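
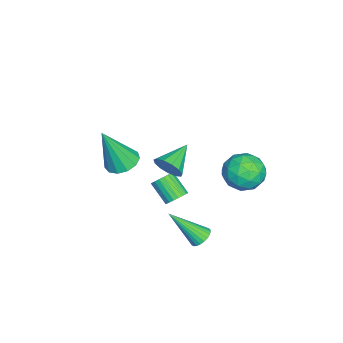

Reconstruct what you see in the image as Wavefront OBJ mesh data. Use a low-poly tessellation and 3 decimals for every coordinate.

v 0.213 1.543 -0.023
v 0.557 1.667 0.333
v 0.051 0.98 1.059
v -0.293 0.857 0.703
v 0.406 1.812 0.366
v -0.1 1.125 1.091
v 0.221 1.911 0.331
v -0.285 1.224 1.056
v 0.036 1.946 0.235
v -0.47 1.259 0.96
v -0.12 1.912 0.094
v -0.625 1.225 0.82
v -0.217 1.814 -0.067
v -0.723 1.127 0.659
v -0.24 1.669 -0.22
v -0.746 0.982 0.506
v -0.185 1.503 -0.339
v -0.691 0.816 0.387
v -0.061 1.343 -0.403
v -0.567 0.656 0.322
v 0.11 1.218 -0.402
v -0.396 0.532 0.324
v 0.299 1.15 -0.335
v -0.207 0.463 0.39
v 0.474 1.149 -0.214
v -0.032 0.462 0.511
v 0.603 1.217 -0.06
v 0.097 0.53 0.665
v 0.665 1.341 0.1
v 0.159 0.654 0.826
v 0.648 1.5 0.239
v 0.142 0.813 0.965
v 2.339 1.611 3.691
v 2.676 1.824 4.192
v 1.241 2.129 4.209
v 2.683 2.087 3.946
v 2.582 2.199 3.618
v 2.403 2.124 3.314
v 2.204 1.886 3.129
v 2.048 1.561 3.124
v 1.985 1.252 3.298
v 2.033 1.057 3.597
v 2.179 1.038 3.927
v 2.376 1.2 4.181
v 2.561 1.494 4.28
v 1.373 2.704 -1.19
v 1.67 3.016 -0.917
v 1.467 1.456 0.13
v 1.489 3.069 -0.854
v 1.291 3.067 -0.842
v 1.105 3.01 -0.883
v 0.96 2.906 -0.971
v 0.877 2.771 -1.092
v 0.871 2.627 -1.228
v 0.94 2.494 -1.359
v 1.076 2.393 -1.464
v 1.257 2.339 -1.527
v 1.456 2.342 -1.539
v 1.642 2.399 -1.498
v 1.787 2.503 -1.41
v 1.869 2.637 -1.289
v 1.876 2.782 -1.152
v 1.806 2.915 -1.022
v -2.64 4.224 -1.184
v -1.797 4.093 -0.728
v -3.363 3.367 -0.092
v -2.52 3.236 0.364
v -2.932 4.111 0.35
v -2.485 4.641 -0.325
v -2.675 2.819 -0.495
v -2.228 3.349 -1.17
v -1.819 3.225 -0.302
v -1.977 4.023 0.22
v -3.183 3.437 -1.04
v -3.341 4.235 -0.518
v -2.155 4.234 -1.052
v -3.005 3.226 0.232
v -3.247 3.741 0.223
v -2.752 3.664 0.491
v -2.559 4.556 -0.815
v -2.064 4.479 -0.547
v -2.731 4.49 0.087
v -3.096 2.981 -0.273
v -2.601 2.904 -0.005
v -2.408 3.796 -1.311
v -1.913 3.719 -1.043
v -2.429 2.97 -0.907
v -1.672 3.647 -0.533
v -2.097 3.143 0.108
v -2.189 2.898 -0.397
v -1.926 3.209 -0.793
v -1.765 4.116 -0.226
v -2.191 3.612 0.415
v -2.433 4.127 0.407
v -2.17 4.438 0.01
v -1.778 3.606 0.024
v -2.969 3.848 -1.235
v -3.395 3.344 -0.594
v -2.99 3.022 -0.83
v -2.727 3.333 -1.227
v -3.063 4.317 -0.928
v -3.488 3.813 -0.287
v -3.234 4.251 -0.027
v -2.971 4.562 -0.423
v -3.382 3.854 -0.844
v -2.089 -1.153 -0.114
v -1.42 -0.773 -0.112
v -1.691 -1.867 1.874
v -1.717 -0.499 0.046
v -2.132 -0.432 0.153
v -2.534 -0.595 0.175
v -2.794 -0.935 0.105
v -2.831 -1.344 -0.034
v -2.632 -1.693 -0.199
v -2.261 -1.87 -0.337
v -1.835 -1.82 -0.404
v -1.49 -1.558 -0.38
v -1.336 -1.168 -0.271
f 2 1 5
f 2 5 3
f 3 5 6
f 3 6 4
f 5 1 7
f 5 7 6
f 6 7 8
f 6 8 4
f 7 1 9
f 7 9 8
f 8 9 10
f 8 10 4
f 9 1 11
f 9 11 10
f 10 11 12
f 10 12 4
f 11 1 13
f 11 13 12
f 12 13 14
f 12 14 4
f 13 1 15
f 13 15 14
f 14 15 16
f 14 16 4
f 15 1 17
f 15 17 16
f 16 17 18
f 16 18 4
f 17 1 19
f 17 19 18
f 18 19 20
f 18 20 4
f 19 1 21
f 19 21 20
f 20 21 22
f 20 22 4
f 21 1 23
f 21 23 22
f 22 23 24
f 22 24 4
f 23 1 25
f 23 25 24
f 24 25 26
f 24 26 4
f 25 1 27
f 25 27 26
f 26 27 28
f 26 28 4
f 27 1 29
f 27 29 28
f 28 29 30
f 28 30 4
f 29 1 31
f 29 31 30
f 30 31 32
f 30 32 4
f 31 1 2
f 31 2 32
f 32 2 3
f 32 3 4
f 34 33 36
f 34 36 35
f 36 33 37
f 36 37 35
f 37 33 38
f 37 38 35
f 38 33 39
f 38 39 35
f 39 33 40
f 39 40 35
f 40 33 41
f 40 41 35
f 41 33 42
f 41 42 35
f 42 33 43
f 42 43 35
f 43 33 44
f 43 44 35
f 44 33 45
f 44 45 35
f 45 33 34
f 45 34 35
f 47 46 49
f 47 49 48
f 49 46 50
f 49 50 48
f 50 46 51
f 50 51 48
f 51 46 52
f 51 52 48
f 52 46 53
f 52 53 48
f 53 46 54
f 53 54 48
f 54 46 55
f 54 55 48
f 55 46 56
f 55 56 48
f 56 46 57
f 56 57 48
f 57 46 58
f 57 58 48
f 58 46 59
f 58 59 48
f 59 46 60
f 59 60 48
f 60 46 61
f 60 61 48
f 61 46 62
f 61 62 48
f 62 46 63
f 62 63 48
f 63 46 47
f 63 47 48
f 64 101 80
f 101 75 104
f 80 104 69
f 101 104 80
f 64 80 76
f 80 69 81
f 76 81 65
f 80 81 76
f 64 76 85
f 76 65 86
f 85 86 71
f 76 86 85
f 64 85 97
f 85 71 100
f 97 100 74
f 85 100 97
f 64 97 101
f 97 74 105
f 101 105 75
f 97 105 101
f 65 81 92
f 81 69 95
f 92 95 73
f 81 95 92
f 69 104 82
f 104 75 103
f 82 103 68
f 104 103 82
f 75 105 102
f 105 74 98
f 102 98 66
f 105 98 102
f 74 100 99
f 100 71 87
f 99 87 70
f 100 87 99
f 71 86 91
f 86 65 88
f 91 88 72
f 86 88 91
f 67 93 79
f 93 73 94
f 79 94 68
f 93 94 79
f 67 79 77
f 79 68 78
f 77 78 66
f 79 78 77
f 67 77 84
f 77 66 83
f 84 83 70
f 77 83 84
f 67 84 89
f 84 70 90
f 89 90 72
f 84 90 89
f 67 89 93
f 89 72 96
f 93 96 73
f 89 96 93
f 68 94 82
f 94 73 95
f 82 95 69
f 94 95 82
f 66 78 102
f 78 68 103
f 102 103 75
f 78 103 102
f 70 83 99
f 83 66 98
f 99 98 74
f 83 98 99
f 72 90 91
f 90 70 87
f 91 87 71
f 90 87 91
f 73 96 92
f 96 72 88
f 92 88 65
f 96 88 92
f 107 106 109
f 107 109 108
f 109 106 110
f 109 110 108
f 110 106 111
f 110 111 108
f 111 106 112
f 111 112 108
f 112 106 113
f 112 113 108
f 113 106 114
f 113 114 108
f 114 106 115
f 114 115 108
f 115 106 116
f 115 116 108
f 116 106 117
f 116 117 108
f 117 106 118
f 117 118 108
f 118 106 107
f 118 107 108



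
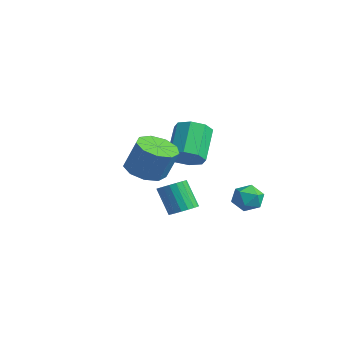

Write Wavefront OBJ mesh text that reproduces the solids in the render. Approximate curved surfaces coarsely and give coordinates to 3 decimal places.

v 0.435 -0.775 0.104
v 0.901 -1.23 0.808
v -0.168 -0.141 2.221
v -0.635 0.315 1.516
v 1.244 -0.616 0.594
v 0.175 0.473 2.007
v 1.113 -0.096 0.093
v 0.044 0.994 1.506
v 0.584 0.027 -0.402
v -0.485 1.117 1.011
v -0.032 -0.319 -0.601
v -1.101 0.77 0.812
v -0.375 -0.933 -0.387
v -1.444 0.156 1.026
v -0.244 -1.454 0.114
v -1.313 -0.364 1.527
v 0.285 -1.577 0.609
v -0.784 -0.487 2.022
v 1.796 -3.898 0.576
v 2.436 -3.137 0.18
v 2.984 -2.762 1.788
v 2.344 -3.522 2.184
v 1.78 -2.855 0.338
v 2.328 -2.479 1.946
v 1.131 -3.06 0.607
v 1.679 -2.685 2.215
v 0.793 -3.658 0.862
v 1.341 -3.282 2.47
v 0.925 -4.367 0.983
v 1.473 -3.992 2.591
v 1.464 -4.858 0.913
v 2.012 -4.482 2.521
v 2.159 -4.899 0.686
v 2.707 -4.523 2.294
v 2.683 -4.471 0.408
v 3.232 -4.096 2.016
v 2.793 -3.776 0.208
v 3.341 -3.4 1.816
v -3.294 1.659 -0.988
v -2.587 1.863 -0.8
v -3.606 1.341 0.528
v -2.758 2.153 -0.774
v -3.036 2.346 -0.791
v -3.365 2.402 -0.847
v -3.68 2.311 -0.93
v -3.918 2.091 -1.026
v -4.033 1.785 -1.113
v -4.002 1.455 -1.176
v -3.83 1.164 -1.202
v -3.553 0.972 -1.185
v -3.224 0.915 -1.129
v -2.909 1.006 -1.046
v -2.671 1.226 -0.951
v -2.556 1.532 -0.863
v -0.058 -0.6 -3.63
v 0.607 -0.766 -3.259
v -0.256 -0.927 -1.78
v -0.922 -0.76 -2.15
v 0.589 -0.421 -3.232
v -0.275 -0.581 -1.753
v 0.442 -0.11 -3.285
v -0.422 -0.271 -1.806
v 0.196 0.103 -3.405
v -0.668 -0.058 -1.926
v -0.101 0.177 -3.57
v -0.964 0.016 -2.091
v -0.389 0.097 -3.747
v -1.252 -0.064 -2.268
v -0.611 -0.121 -3.9
v -1.474 -0.281 -2.421
v -0.724 -0.433 -4
v -1.587 -0.594 -2.521
v -0.705 -0.779 -4.027
v -1.569 -0.939 -2.548
v -0.558 -1.089 -3.974
v -1.422 -1.25 -2.495
v -0.312 -1.302 -3.854
v -1.176 -1.463 -2.375
v -0.016 -1.376 -3.689
v -0.879 -1.537 -2.21
v 0.272 -1.296 -3.512
v -0.591 -1.457 -2.033
v 0.494 -1.079 -3.359
v -0.369 -1.239 -1.88
v 0.443 2.959 -2.932
v 1.31 3.174 -2.912
v 0.79 1.586 -3.228
v 1.657 1.801 -3.208
v 1.177 1.808 -2.454
v 0.962 2.657 -2.271
v 1.138 2.103 -3.869
v 0.923 2.952 -3.686
v 1.739 2.645 -3.491
v 1.764 2.463 -2.616
v 0.336 2.297 -3.524
v 0.361 2.115 -2.649
f 2 1 5
f 2 5 3
f 3 5 6
f 3 6 4
f 5 1 7
f 5 7 6
f 6 7 8
f 6 8 4
f 7 1 9
f 7 9 8
f 8 9 10
f 8 10 4
f 9 1 11
f 9 11 10
f 10 11 12
f 10 12 4
f 11 1 13
f 11 13 12
f 12 13 14
f 12 14 4
f 13 1 15
f 13 15 14
f 14 15 16
f 14 16 4
f 15 1 17
f 15 17 16
f 16 17 18
f 16 18 4
f 17 1 2
f 17 2 18
f 18 2 3
f 18 3 4
f 20 19 23
f 20 23 21
f 21 23 24
f 21 24 22
f 23 19 25
f 23 25 24
f 24 25 26
f 24 26 22
f 25 19 27
f 25 27 26
f 26 27 28
f 26 28 22
f 27 19 29
f 27 29 28
f 28 29 30
f 28 30 22
f 29 19 31
f 29 31 30
f 30 31 32
f 30 32 22
f 31 19 33
f 31 33 32
f 32 33 34
f 32 34 22
f 33 19 35
f 33 35 34
f 34 35 36
f 34 36 22
f 35 19 37
f 35 37 36
f 36 37 38
f 36 38 22
f 37 19 20
f 37 20 38
f 38 20 21
f 38 21 22
f 40 39 42
f 40 42 41
f 42 39 43
f 42 43 41
f 43 39 44
f 43 44 41
f 44 39 45
f 44 45 41
f 45 39 46
f 45 46 41
f 46 39 47
f 46 47 41
f 47 39 48
f 47 48 41
f 48 39 49
f 48 49 41
f 49 39 50
f 49 50 41
f 50 39 51
f 50 51 41
f 51 39 52
f 51 52 41
f 52 39 53
f 52 53 41
f 53 39 54
f 53 54 41
f 54 39 40
f 54 40 41
f 56 55 59
f 56 59 57
f 57 59 60
f 57 60 58
f 59 55 61
f 59 61 60
f 60 61 62
f 60 62 58
f 61 55 63
f 61 63 62
f 62 63 64
f 62 64 58
f 63 55 65
f 63 65 64
f 64 65 66
f 64 66 58
f 65 55 67
f 65 67 66
f 66 67 68
f 66 68 58
f 67 55 69
f 67 69 68
f 68 69 70
f 68 70 58
f 69 55 71
f 69 71 70
f 70 71 72
f 70 72 58
f 71 55 73
f 71 73 72
f 72 73 74
f 72 74 58
f 73 55 75
f 73 75 74
f 74 75 76
f 74 76 58
f 75 55 77
f 75 77 76
f 76 77 78
f 76 78 58
f 77 55 79
f 77 79 78
f 78 79 80
f 78 80 58
f 79 55 81
f 79 81 80
f 80 81 82
f 80 82 58
f 81 55 83
f 81 83 82
f 82 83 84
f 82 84 58
f 83 55 56
f 83 56 84
f 84 56 57
f 84 57 58
f 85 96 90
f 85 90 86
f 85 86 92
f 85 92 95
f 85 95 96
f 86 90 94
f 90 96 89
f 96 95 87
f 95 92 91
f 92 86 93
f 88 94 89
f 88 89 87
f 88 87 91
f 88 91 93
f 88 93 94
f 89 94 90
f 87 89 96
f 91 87 95
f 93 91 92
f 94 93 86



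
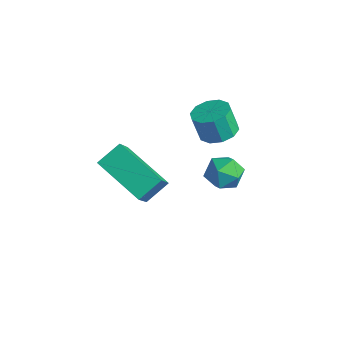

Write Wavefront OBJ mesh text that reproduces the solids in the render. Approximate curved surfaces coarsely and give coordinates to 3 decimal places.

v 3.584 0.663 3.201
v 4.214 0.292 3.317
v 3.925 0.126 4.355
v 3.296 0.497 4.239
v 4.291 0.733 3.409
v 4.002 0.567 4.447
v 4.098 1.147 3.422
v 3.81 0.981 4.459
v 3.709 1.377 3.35
v 3.421 1.211 4.388
v 3.273 1.334 3.222
v 2.984 1.168 4.26
v 2.955 1.034 3.085
v 2.666 0.868 4.123
v 2.878 0.593 2.993
v 2.589 0.427 4.031
v 3.07 0.179 2.981
v 2.782 0.013 4.018
v 3.459 -0.051 3.052
v 3.171 -0.217 4.09
v 3.896 -0.008 3.18
v 3.607 -0.174 4.218
v 2.551 1.17 -0.096
v 3.084 1.684 -0.425
v 3.476 0.736 0.725
v 4.009 1.25 0.396
v 3.393 1.534 0.839
v 2.822 1.801 0.332
v 3.738 0.619 -0.032
v 3.167 0.886 -0.539
v 3.817 1.343 -0.385
v 3.604 1.909 0.154
v 2.956 0.511 0.146
v 2.743 1.077 0.685
v 1.961 -3.073 2.304
v 2.65 -3.931 3.601
v 2.042 -2.164 2.862
v 2.73 -3.022 4.159
v 3.83 -2.758 1.521
v 4.518 -3.616 2.818
v 3.91 -1.849 2.079
v 4.599 -2.707 3.376
f 2 1 5
f 2 5 3
f 3 5 6
f 3 6 4
f 5 1 7
f 5 7 6
f 6 7 8
f 6 8 4
f 7 1 9
f 7 9 8
f 8 9 10
f 8 10 4
f 9 1 11
f 9 11 10
f 10 11 12
f 10 12 4
f 11 1 13
f 11 13 12
f 12 13 14
f 12 14 4
f 13 1 15
f 13 15 14
f 14 15 16
f 14 16 4
f 15 1 17
f 15 17 16
f 16 17 18
f 16 18 4
f 17 1 19
f 17 19 18
f 18 19 20
f 18 20 4
f 19 1 21
f 19 21 20
f 20 21 22
f 20 22 4
f 21 1 2
f 21 2 22
f 22 2 3
f 22 3 4
f 23 34 28
f 23 28 24
f 23 24 30
f 23 30 33
f 23 33 34
f 24 28 32
f 28 34 27
f 34 33 25
f 33 30 29
f 30 24 31
f 26 32 27
f 26 27 25
f 26 25 29
f 26 29 31
f 26 31 32
f 27 32 28
f 25 27 34
f 29 25 33
f 31 29 30
f 32 31 24
f 36 38 35
f 39 36 35
f 35 38 37
f 37 39 35
f 36 42 38
f 40 36 39
f 40 42 36
f 38 42 37
f 41 39 37
f 37 42 41
f 41 40 39
f 42 40 41



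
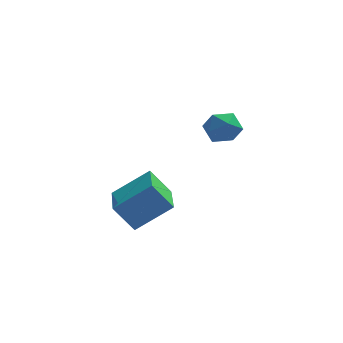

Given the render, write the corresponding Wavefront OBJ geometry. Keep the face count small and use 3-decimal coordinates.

v 2.325 -0.19 3.967
v 2.889 -0.642 4.308
v 2.111 -1.118 3.092
v 2.675 -1.57 3.433
v 1.989 -1.43 3.818
v 2.121 -0.856 4.358
v 2.879 -0.904 3.042
v 3.011 -0.33 3.582
v 3.232 -1.083 3.736
v 2.681 -1.408 4.216
v 2.319 -0.352 3.184
v 1.768 -0.677 3.664
v -1.531 -1.288 -0.383
v -0.083 -1.007 0.666
v -1.599 0.587 -0.791
v -0.151 0.868 0.257
v -0.729 -1.488 -1.437
v 0.719 -1.207 -0.389
v -0.797 0.387 -1.846
v 0.651 0.668 -0.797
f 1 12 6
f 1 6 2
f 1 2 8
f 1 8 11
f 1 11 12
f 2 6 10
f 6 12 5
f 12 11 3
f 11 8 7
f 8 2 9
f 4 10 5
f 4 5 3
f 4 3 7
f 4 7 9
f 4 9 10
f 5 10 6
f 3 5 12
f 7 3 11
f 9 7 8
f 10 9 2
f 14 16 13
f 17 14 13
f 13 16 15
f 15 17 13
f 14 20 16
f 18 14 17
f 18 20 14
f 16 20 15
f 19 17 15
f 15 20 19
f 19 18 17
f 20 18 19



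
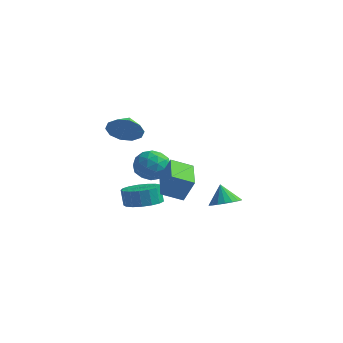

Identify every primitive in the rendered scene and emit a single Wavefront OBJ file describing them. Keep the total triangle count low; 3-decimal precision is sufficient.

v -2.722 -1.717 2.685
v -2.254 -1.928 3.485
v -3.138 -0.863 3.155
v -1.91 -1.582 3.159
v -1.876 -1.287 2.653
v -2.165 -1.156 2.159
v -2.667 -1.24 1.866
v -3.19 -1.506 1.886
v -3.534 -1.853 2.211
v -3.568 -2.148 2.718
v -3.279 -2.278 3.212
v -2.777 -2.194 3.505
v -3.877 1.101 -3.426
v -3.31 1.945 -3.345
v -3.536 2.003 -2.372
v -4.103 1.159 -2.454
v -3.754 2.113 -3.458
v -3.98 2.171 -2.486
v -4.226 2.049 -3.564
v -4.452 2.107 -2.592
v -4.618 1.768 -3.639
v -4.845 1.827 -2.666
v -4.841 1.335 -3.664
v -5.067 1.393 -2.692
v -4.842 0.847 -3.636
v -5.069 0.905 -2.663
v -4.623 0.418 -3.559
v -4.849 0.476 -2.587
v -4.232 0.145 -3.452
v -4.459 0.203 -2.479
v -3.76 0.091 -3.339
v -3.987 0.15 -2.366
v -3.315 0.269 -3.246
v -3.541 0.327 -2.273
v -2.999 0.637 -3.194
v -3.225 0.695 -2.222
v -2.883 1.111 -3.196
v -3.11 1.169 -2.223
v -2.996 1.583 -3.25
v -3.222 1.641 -2.278
v -3.029 0.322 0.052
v -2.227 0.476 0.59
v -2.353 -0.956 -0.59
v -1.551 -0.802 -0.052
v -2.382 -1.084 0.379
v -2.8 -0.294 0.776
v -1.78 -0.186 -0.776
v -2.198 0.604 -0.379
v -1.455 0.162 0.078
v -1.827 -0.393 0.792
v -2.753 -0.087 -0.792
v -3.125 -0.642 -0.078
v -2.687 0.512 0.377
v -1.893 -0.992 -0.377
v -2.381 -1.157 -0.124
v -1.91 -1.067 0.192
v -3.024 0.059 0.487
v -2.552 0.149 0.803
v -2.644 -0.768 0.679
v -2.028 -0.629 -0.803
v -1.556 -0.539 -0.487
v -2.67 0.587 -0.192
v -2.199 0.677 0.124
v -1.936 0.288 -0.679
v -1.762 0.418 0.392
v -1.365 -0.334 0.015
v -1.5 0.028 -0.41
v -1.745 0.493 -0.177
v -1.981 0.091 0.812
v -1.583 -0.66 0.435
v -2.072 -0.826 0.688
v -2.317 -0.361 0.922
v -1.527 -0.093 0.511
v -2.997 0.18 -0.435
v -2.599 -0.571 -0.812
v -2.263 -0.119 -0.922
v -2.508 0.346 -0.688
v -3.215 -0.146 -0.015
v -2.818 -0.898 -0.392
v -2.835 -0.973 0.177
v -3.08 -0.508 0.41
v -3.053 -0.387 -0.511
v 0.728 -3.37 -0.078
v 1.243 -3.196 1.114
v -0.483 -1.899 0.231
v 0.032 -1.725 1.422
v 1.508 -2.635 -0.522
v 2.023 -2.461 0.669
v 0.297 -1.164 -0.214
v 0.812 -0.99 0.978
v -0.913 3.895 -3.579
v -0.203 3.533 -3.23
v -1.367 4.065 -2.481
v -0.109 3.908 -3.249
v -0.173 4.281 -3.333
v -0.385 4.576 -3.466
v -0.701 4.737 -3.622
v -1.059 4.731 -3.769
v -1.388 4.56 -3.878
v -1.623 4.256 -3.928
v -1.718 3.882 -3.909
v -1.654 3.509 -3.825
v -1.442 3.213 -3.692
v -1.126 3.052 -3.536
v -0.768 3.058 -3.389
v -0.439 3.23 -3.28
f 2 1 4
f 2 4 3
f 4 1 5
f 4 5 3
f 5 1 6
f 5 6 3
f 6 1 7
f 6 7 3
f 7 1 8
f 7 8 3
f 8 1 9
f 8 9 3
f 9 1 10
f 9 10 3
f 10 1 11
f 10 11 3
f 11 1 12
f 11 12 3
f 12 1 2
f 12 2 3
f 14 13 17
f 14 17 15
f 15 17 18
f 15 18 16
f 17 13 19
f 17 19 18
f 18 19 20
f 18 20 16
f 19 13 21
f 19 21 20
f 20 21 22
f 20 22 16
f 21 13 23
f 21 23 22
f 22 23 24
f 22 24 16
f 23 13 25
f 23 25 24
f 24 25 26
f 24 26 16
f 25 13 27
f 25 27 26
f 26 27 28
f 26 28 16
f 27 13 29
f 27 29 28
f 28 29 30
f 28 30 16
f 29 13 31
f 29 31 30
f 30 31 32
f 30 32 16
f 31 13 33
f 31 33 32
f 32 33 34
f 32 34 16
f 33 13 35
f 33 35 34
f 34 35 36
f 34 36 16
f 35 13 37
f 35 37 36
f 36 37 38
f 36 38 16
f 37 13 39
f 37 39 38
f 38 39 40
f 38 40 16
f 39 13 14
f 39 14 40
f 40 14 15
f 40 15 16
f 41 78 57
f 78 52 81
f 57 81 46
f 78 81 57
f 41 57 53
f 57 46 58
f 53 58 42
f 57 58 53
f 41 53 62
f 53 42 63
f 62 63 48
f 53 63 62
f 41 62 74
f 62 48 77
f 74 77 51
f 62 77 74
f 41 74 78
f 74 51 82
f 78 82 52
f 74 82 78
f 42 58 69
f 58 46 72
f 69 72 50
f 58 72 69
f 46 81 59
f 81 52 80
f 59 80 45
f 81 80 59
f 52 82 79
f 82 51 75
f 79 75 43
f 82 75 79
f 51 77 76
f 77 48 64
f 76 64 47
f 77 64 76
f 48 63 68
f 63 42 65
f 68 65 49
f 63 65 68
f 44 70 56
f 70 50 71
f 56 71 45
f 70 71 56
f 44 56 54
f 56 45 55
f 54 55 43
f 56 55 54
f 44 54 61
f 54 43 60
f 61 60 47
f 54 60 61
f 44 61 66
f 61 47 67
f 66 67 49
f 61 67 66
f 44 66 70
f 66 49 73
f 70 73 50
f 66 73 70
f 45 71 59
f 71 50 72
f 59 72 46
f 71 72 59
f 43 55 79
f 55 45 80
f 79 80 52
f 55 80 79
f 47 60 76
f 60 43 75
f 76 75 51
f 60 75 76
f 49 67 68
f 67 47 64
f 68 64 48
f 67 64 68
f 50 73 69
f 73 49 65
f 69 65 42
f 73 65 69
f 84 86 83
f 87 84 83
f 83 86 85
f 85 87 83
f 84 90 86
f 88 84 87
f 88 90 84
f 86 90 85
f 89 87 85
f 85 90 89
f 89 88 87
f 90 88 89
f 92 91 94
f 92 94 93
f 94 91 95
f 94 95 93
f 95 91 96
f 95 96 93
f 96 91 97
f 96 97 93
f 97 91 98
f 97 98 93
f 98 91 99
f 98 99 93
f 99 91 100
f 99 100 93
f 100 91 101
f 100 101 93
f 101 91 102
f 101 102 93
f 102 91 103
f 102 103 93
f 103 91 104
f 103 104 93
f 104 91 105
f 104 105 93
f 105 91 106
f 105 106 93
f 106 91 92
f 106 92 93



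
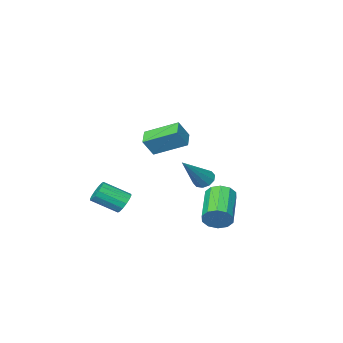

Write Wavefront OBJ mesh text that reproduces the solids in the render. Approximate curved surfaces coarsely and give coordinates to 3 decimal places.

v 2.802 -0.137 1.006
v 1.808 0.927 1.668
v 3.278 0.49 0.713
v 2.284 1.554 1.375
v 3.316 -0.154 1.805
v 2.322 0.91 2.467
v 3.792 0.473 1.512
v 2.798 1.537 2.174
v 3.043 -2.212 -3.064
v 3.248 -2.435 -3.558
v 4.221 -3.111 -2.851
v 4.017 -2.888 -2.356
v 3.399 -2.178 -3.52
v 4.372 -2.854 -2.813
v 3.455 -1.93 -3.36
v 4.428 -2.607 -2.653
v 3.4 -1.758 -3.12
v 4.373 -2.434 -2.413
v 3.25 -1.707 -2.865
v 4.223 -2.384 -2.158
v 3.045 -1.792 -2.663
v 4.018 -2.468 -1.956
v 2.839 -1.989 -2.569
v 3.812 -2.665 -1.862
v 2.688 -2.246 -2.607
v 3.661 -2.922 -1.9
v 2.632 -2.493 -2.767
v 3.605 -3.17 -2.06
v 2.687 -2.666 -3.007
v 3.66 -3.342 -2.3
v 2.837 -2.716 -3.262
v 3.81 -3.393 -2.555
v 3.042 -2.632 -3.464
v 4.015 -3.308 -2.757
v -0.352 -0.125 -4.073
v 0.114 -0.207 -3.543
v -1.002 -1.597 -2.777
v -1.468 -1.515 -3.307
v -0.179 0.096 -3.421
v -1.295 -1.294 -2.655
v -0.538 0.314 -3.547
v -1.654 -1.076 -2.781
v -0.826 0.365 -3.875
v -1.942 -1.025 -3.108
v -0.933 0.228 -4.278
v -2.049 -1.162 -3.512
v -0.818 -0.043 -4.603
v -1.934 -1.433 -3.837
v -0.525 -0.346 -4.725
v -1.641 -1.736 -3.959
v -0.166 -0.564 -4.599
v -1.282 -1.954 -3.833
v 0.122 -0.615 -4.272
v -0.994 -2.005 -3.505
v 0.229 -0.478 -3.868
v -0.887 -1.868 -3.102
v -2.257 -4.009 -3.351
v -1.851 -4.015 -3.752
v -0.803 -3.611 -1.889
v -1.971 -3.685 -3.723
v -2.2 -3.478 -3.552
v -2.45 -3.475 -3.304
v -2.627 -3.675 -3.075
v -2.662 -4.003 -2.951
v -2.542 -4.333 -2.98
v -2.314 -4.539 -3.151
v -2.063 -4.543 -3.398
v -1.887 -4.343 -3.628
f 2 4 1
f 5 2 1
f 1 4 3
f 3 5 1
f 2 8 4
f 6 2 5
f 6 8 2
f 4 8 3
f 7 5 3
f 3 8 7
f 7 6 5
f 8 6 7
f 10 9 13
f 10 13 11
f 11 13 14
f 11 14 12
f 13 9 15
f 13 15 14
f 14 15 16
f 14 16 12
f 15 9 17
f 15 17 16
f 16 17 18
f 16 18 12
f 17 9 19
f 17 19 18
f 18 19 20
f 18 20 12
f 19 9 21
f 19 21 20
f 20 21 22
f 20 22 12
f 21 9 23
f 21 23 22
f 22 23 24
f 22 24 12
f 23 9 25
f 23 25 24
f 24 25 26
f 24 26 12
f 25 9 27
f 25 27 26
f 26 27 28
f 26 28 12
f 27 9 29
f 27 29 28
f 28 29 30
f 28 30 12
f 29 9 31
f 29 31 30
f 30 31 32
f 30 32 12
f 31 9 33
f 31 33 32
f 32 33 34
f 32 34 12
f 33 9 10
f 33 10 34
f 34 10 11
f 34 11 12
f 36 35 39
f 36 39 37
f 37 39 40
f 37 40 38
f 39 35 41
f 39 41 40
f 40 41 42
f 40 42 38
f 41 35 43
f 41 43 42
f 42 43 44
f 42 44 38
f 43 35 45
f 43 45 44
f 44 45 46
f 44 46 38
f 45 35 47
f 45 47 46
f 46 47 48
f 46 48 38
f 47 35 49
f 47 49 48
f 48 49 50
f 48 50 38
f 49 35 51
f 49 51 50
f 50 51 52
f 50 52 38
f 51 35 53
f 51 53 52
f 52 53 54
f 52 54 38
f 53 35 55
f 53 55 54
f 54 55 56
f 54 56 38
f 55 35 36
f 55 36 56
f 56 36 37
f 56 37 38
f 58 57 60
f 58 60 59
f 60 57 61
f 60 61 59
f 61 57 62
f 61 62 59
f 62 57 63
f 62 63 59
f 63 57 64
f 63 64 59
f 64 57 65
f 64 65 59
f 65 57 66
f 65 66 59
f 66 57 67
f 66 67 59
f 67 57 68
f 67 68 59
f 68 57 58
f 68 58 59



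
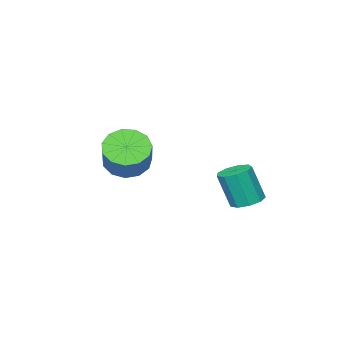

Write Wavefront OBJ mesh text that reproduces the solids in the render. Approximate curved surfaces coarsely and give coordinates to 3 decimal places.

v -1.334 -0.699 -2.937
v -0.928 -0.32 -3.513
v -0.281 0.438 -2.559
v -0.686 0.059 -1.983
v -1.305 -0.082 -3.446
v -0.658 0.676 -2.492
v -1.692 -0.041 -3.217
v -1.044 0.717 -2.263
v -1.964 -0.208 -2.9
v -1.317 0.55 -1.945
v -2.036 -0.531 -2.594
v -1.389 0.227 -1.639
v -1.886 -0.908 -2.397
v -1.238 -0.15 -1.443
v -1.559 -1.218 -2.372
v -0.912 -0.46 -1.417
v -1.162 -1.363 -2.526
v -0.515 -0.605 -1.572
v -0.818 -1.298 -2.811
v -0.171 -0.54 -1.856
v -0.639 -1.042 -3.136
v 0.008 -0.284 -2.181
v -0.68 -0.678 -3.398
v -0.033 0.08 -2.443
v -2.806 3.309 -3.913
v -2.307 3.065 -4.081
v -2.055 2.708 -2.815
v -2.554 2.951 -2.647
v -2.247 3.446 -3.986
v -1.995 3.088 -2.719
v -2.449 3.762 -3.856
v -2.197 3.404 -2.59
v -2.817 3.866 -3.754
v -2.565 3.509 -2.487
v -3.181 3.71 -3.725
v -2.929 3.352 -2.459
v -3.369 3.366 -3.785
v -3.117 3.008 -2.519
v -3.294 2.995 -3.905
v -3.041 2.637 -2.638
v -2.99 2.771 -4.028
v -2.738 2.413 -2.762
v -2.601 2.799 -4.098
v -2.348 2.441 -2.832
f 2 1 5
f 2 5 3
f 3 5 6
f 3 6 4
f 5 1 7
f 5 7 6
f 6 7 8
f 6 8 4
f 7 1 9
f 7 9 8
f 8 9 10
f 8 10 4
f 9 1 11
f 9 11 10
f 10 11 12
f 10 12 4
f 11 1 13
f 11 13 12
f 12 13 14
f 12 14 4
f 13 1 15
f 13 15 14
f 14 15 16
f 14 16 4
f 15 1 17
f 15 17 16
f 16 17 18
f 16 18 4
f 17 1 19
f 17 19 18
f 18 19 20
f 18 20 4
f 19 1 21
f 19 21 20
f 20 21 22
f 20 22 4
f 21 1 23
f 21 23 22
f 22 23 24
f 22 24 4
f 23 1 2
f 23 2 24
f 24 2 3
f 24 3 4
f 26 25 29
f 26 29 27
f 27 29 30
f 27 30 28
f 29 25 31
f 29 31 30
f 30 31 32
f 30 32 28
f 31 25 33
f 31 33 32
f 32 33 34
f 32 34 28
f 33 25 35
f 33 35 34
f 34 35 36
f 34 36 28
f 35 25 37
f 35 37 36
f 36 37 38
f 36 38 28
f 37 25 39
f 37 39 38
f 38 39 40
f 38 40 28
f 39 25 41
f 39 41 40
f 40 41 42
f 40 42 28
f 41 25 43
f 41 43 42
f 42 43 44
f 42 44 28
f 43 25 26
f 43 26 44
f 44 26 27
f 44 27 28



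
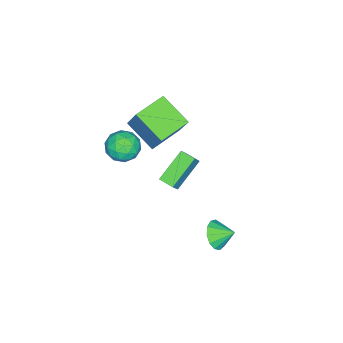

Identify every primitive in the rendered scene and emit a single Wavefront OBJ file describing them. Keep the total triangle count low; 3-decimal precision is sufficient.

v 0.165 3.44 -3.06
v 0.961 3.751 -3.31
v -0.025 4.38 -2.5
v 0.635 3.896 -3.663
v 0.161 3.896 -3.825
v -0.313 3.751 -3.744
v -0.634 3.508 -3.445
v -0.702 3.244 -3.025
v -0.495 3.041 -2.615
v -0.078 2.966 -2.347
v 0.417 3.041 -2.305
v 0.831 3.243 -2.503
v 1.034 3.508 -2.878
v -3.285 -0.202 -1.239
v -2.64 -0.14 -0.362
v -3.178 0.651 -1.377
v -2.534 0.712 -0.5
v -1.666 -0.592 -2.4
v -1.022 -0.531 -1.523
v -1.56 0.26 -2.538
v -0.915 0.322 -1.661
v 2.196 -0.646 4.415
v 2.597 -1.151 3.709
v 0.803 -0.849 3.771
v 1.204 -1.354 3.065
v 1.174 -1.712 3.952
v 2.035 -1.586 4.35
v 1.365 -0.414 3.13
v 2.226 -0.288 3.528
v 2.083 -1.008 2.914
v 1.965 -1.81 3.422
v 1.435 -0.19 4.058
v 1.317 -0.992 4.566
v 2.519 -0.881 4.119
v 0.881 -1.119 3.361
v 0.864 -1.33 3.883
v 1.099 -1.627 3.467
v 2.189 -1.136 4.495
v 2.424 -1.434 4.08
v 1.588 -1.763 4.223
v 0.976 -0.566 3.4
v 1.211 -0.864 2.985
v 2.301 -0.373 4.013
v 2.536 -0.67 3.597
v 1.812 -0.237 3.257
v 2.452 -1.094 3.236
v 1.633 -1.213 2.858
v 1.728 -0.66 2.896
v 2.234 -0.586 3.13
v 2.383 -1.565 3.535
v 1.564 -1.685 3.156
v 1.547 -1.895 3.678
v 2.053 -1.821 3.911
v 2.081 -1.481 3.068
v 1.836 -0.315 4.324
v 1.017 -0.435 3.945
v 1.347 -0.179 3.569
v 1.853 -0.105 3.802
v 1.767 -0.787 4.622
v 0.948 -0.906 4.244
v 1.166 -1.414 4.35
v 1.672 -1.34 4.584
v 1.319 -0.519 4.412
v -2.016 -1.492 -0.337
v -2.429 -3.206 0.67
v -3.768 -0.886 -0.026
v -4.182 -2.6 0.98
v -1.378 -0.58 1.48
v -1.792 -2.294 2.486
v -3.131 0.026 1.79
v -3.544 -1.688 2.797
f 2 1 4
f 2 4 3
f 4 1 5
f 4 5 3
f 5 1 6
f 5 6 3
f 6 1 7
f 6 7 3
f 7 1 8
f 7 8 3
f 8 1 9
f 8 9 3
f 9 1 10
f 9 10 3
f 10 1 11
f 10 11 3
f 11 1 12
f 11 12 3
f 12 1 13
f 12 13 3
f 13 1 2
f 13 2 3
f 15 17 14
f 18 15 14
f 14 17 16
f 16 18 14
f 15 21 17
f 19 15 18
f 19 21 15
f 17 21 16
f 20 18 16
f 16 21 20
f 20 19 18
f 21 19 20
f 22 59 38
f 59 33 62
f 38 62 27
f 59 62 38
f 22 38 34
f 38 27 39
f 34 39 23
f 38 39 34
f 22 34 43
f 34 23 44
f 43 44 29
f 34 44 43
f 22 43 55
f 43 29 58
f 55 58 32
f 43 58 55
f 22 55 59
f 55 32 63
f 59 63 33
f 55 63 59
f 23 39 50
f 39 27 53
f 50 53 31
f 39 53 50
f 27 62 40
f 62 33 61
f 40 61 26
f 62 61 40
f 33 63 60
f 63 32 56
f 60 56 24
f 63 56 60
f 32 58 57
f 58 29 45
f 57 45 28
f 58 45 57
f 29 44 49
f 44 23 46
f 49 46 30
f 44 46 49
f 25 51 37
f 51 31 52
f 37 52 26
f 51 52 37
f 25 37 35
f 37 26 36
f 35 36 24
f 37 36 35
f 25 35 42
f 35 24 41
f 42 41 28
f 35 41 42
f 25 42 47
f 42 28 48
f 47 48 30
f 42 48 47
f 25 47 51
f 47 30 54
f 51 54 31
f 47 54 51
f 26 52 40
f 52 31 53
f 40 53 27
f 52 53 40
f 24 36 60
f 36 26 61
f 60 61 33
f 36 61 60
f 28 41 57
f 41 24 56
f 57 56 32
f 41 56 57
f 30 48 49
f 48 28 45
f 49 45 29
f 48 45 49
f 31 54 50
f 54 30 46
f 50 46 23
f 54 46 50
f 65 67 64
f 68 65 64
f 64 67 66
f 66 68 64
f 65 71 67
f 69 65 68
f 69 71 65
f 67 71 66
f 70 68 66
f 66 71 70
f 70 69 68
f 71 69 70



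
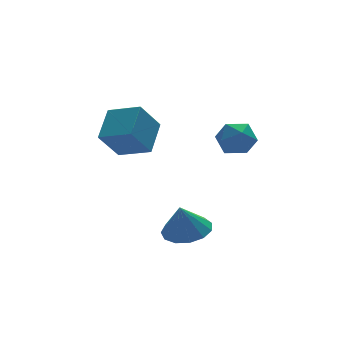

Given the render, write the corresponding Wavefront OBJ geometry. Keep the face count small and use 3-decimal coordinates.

v 0.444 2.396 2.234
v -0.484 2.24 3.491
v -0.416 3.521 1.739
v -1.344 3.365 2.996
v 1.364 3.455 3.044
v 0.436 3.299 4.301
v 0.504 4.58 2.549
v -0.424 4.424 3.806
v 1.56 1.567 -1.974
v 2.262 0.827 -1.829
v 1.22 1.513 -0.606
v 2.535 1.332 -1.741
v 2.499 1.911 -1.727
v 2.165 2.381 -1.791
v 1.639 2.593 -1.913
v 1.087 2.479 -2.055
v 0.686 2.076 -2.17
v 0.562 1.511 -2.224
v 0.755 0.965 -2.198
v 1.204 0.609 -2.101
v 1.765 0.558 -1.963
v 2.935 1.383 2.727
v 3.412 1.894 3.3
v 4.068 1.366 1.8
v 4.545 1.877 2.373
v 4.346 1.021 2.588
v 3.647 1.032 3.161
v 3.833 2.228 1.939
v 3.134 2.239 2.512
v 3.967 2.416 2.813
v 4.284 1.671 3.214
v 3.196 1.589 1.886
v 3.513 0.844 2.287
f 2 4 1
f 5 2 1
f 1 4 3
f 3 5 1
f 2 8 4
f 6 2 5
f 6 8 2
f 4 8 3
f 7 5 3
f 3 8 7
f 7 6 5
f 8 6 7
f 10 9 12
f 10 12 11
f 12 9 13
f 12 13 11
f 13 9 14
f 13 14 11
f 14 9 15
f 14 15 11
f 15 9 16
f 15 16 11
f 16 9 17
f 16 17 11
f 17 9 18
f 17 18 11
f 18 9 19
f 18 19 11
f 19 9 20
f 19 20 11
f 20 9 21
f 20 21 11
f 21 9 10
f 21 10 11
f 22 33 27
f 22 27 23
f 22 23 29
f 22 29 32
f 22 32 33
f 23 27 31
f 27 33 26
f 33 32 24
f 32 29 28
f 29 23 30
f 25 31 26
f 25 26 24
f 25 24 28
f 25 28 30
f 25 30 31
f 26 31 27
f 24 26 33
f 28 24 32
f 30 28 29
f 31 30 23



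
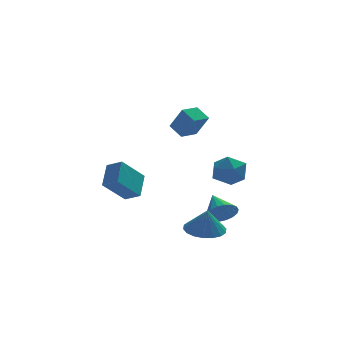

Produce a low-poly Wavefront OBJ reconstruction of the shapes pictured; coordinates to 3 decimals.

v 1.82 -1.027 -3.061
v 2.519 -0.212 -2.942
v 1.9 -1.293 -1.699
v 2.093 0.002 -2.876
v 1.614 0.011 -2.846
v 1.175 -0.185 -2.859
v 0.864 -0.547 -2.911
v 0.743 -1.005 -2.994
v 0.834 -1.467 -3.089
v 1.121 -1.842 -3.18
v 1.547 -2.055 -3.246
v 2.027 -2.065 -3.276
v 2.465 -1.869 -3.263
v 2.776 -1.506 -3.211
v 2.898 -1.049 -3.128
v 2.806 -0.587 -3.032
v -2.917 1.531 -0.705
v -2.517 2.699 0.232
v -1.678 2.142 -1.995
v -1.278 3.31 -1.058
v -2.222 0.97 -0.302
v -1.822 2.138 0.635
v -0.983 1.581 -1.592
v -0.583 2.749 -0.655
v 2.6 1.001 -0.385
v 3.358 1.709 -0.29
v 3.482 -0.069 0.57
v 4.24 0.639 0.665
v 3.319 0.797 1.125
v 2.774 1.458 0.534
v 4.066 0.182 -0.254
v 3.521 0.843 -0.845
v 4.263 1.203 -0.209
v 3.802 1.583 0.643
v 3.038 0.057 -0.363
v 2.577 0.437 0.489
v 0.738 -0.478 3.071
v 1.255 -1.059 4.295
v 0.28 0.213 3.593
v 0.797 -0.368 4.817
v 1.603 0.148 3.003
v 2.12 -0.433 4.227
v 1.145 0.839 3.525
v 1.662 0.258 4.749
v 3.033 0.731 -2.759
v 3.686 1.125 -3.216
v 2.807 2.029 -1.961
v 3.366 1.204 -3.435
v 2.979 1.189 -3.52
v 2.603 1.083 -3.454
v 2.312 0.908 -3.25
v 2.164 0.697 -2.949
v 2.188 0.493 -2.61
v 2.379 0.336 -2.301
v 2.7 0.258 -2.082
v 3.086 0.273 -1.997
v 3.462 0.379 -2.063
v 3.753 0.554 -2.267
v 3.901 0.765 -2.568
v 3.878 0.969 -2.907
f 2 1 4
f 2 4 3
f 4 1 5
f 4 5 3
f 5 1 6
f 5 6 3
f 6 1 7
f 6 7 3
f 7 1 8
f 7 8 3
f 8 1 9
f 8 9 3
f 9 1 10
f 9 10 3
f 10 1 11
f 10 11 3
f 11 1 12
f 11 12 3
f 12 1 13
f 12 13 3
f 13 1 14
f 13 14 3
f 14 1 15
f 14 15 3
f 15 1 16
f 15 16 3
f 16 1 2
f 16 2 3
f 18 20 17
f 21 18 17
f 17 20 19
f 19 21 17
f 18 24 20
f 22 18 21
f 22 24 18
f 20 24 19
f 23 21 19
f 19 24 23
f 23 22 21
f 24 22 23
f 25 36 30
f 25 30 26
f 25 26 32
f 25 32 35
f 25 35 36
f 26 30 34
f 30 36 29
f 36 35 27
f 35 32 31
f 32 26 33
f 28 34 29
f 28 29 27
f 28 27 31
f 28 31 33
f 28 33 34
f 29 34 30
f 27 29 36
f 31 27 35
f 33 31 32
f 34 33 26
f 38 40 37
f 41 38 37
f 37 40 39
f 39 41 37
f 38 44 40
f 42 38 41
f 42 44 38
f 40 44 39
f 43 41 39
f 39 44 43
f 43 42 41
f 44 42 43
f 46 45 48
f 46 48 47
f 48 45 49
f 48 49 47
f 49 45 50
f 49 50 47
f 50 45 51
f 50 51 47
f 51 45 52
f 51 52 47
f 52 45 53
f 52 53 47
f 53 45 54
f 53 54 47
f 54 45 55
f 54 55 47
f 55 45 56
f 55 56 47
f 56 45 57
f 56 57 47
f 57 45 58
f 57 58 47
f 58 45 59
f 58 59 47
f 59 45 60
f 59 60 47
f 60 45 46
f 60 46 47



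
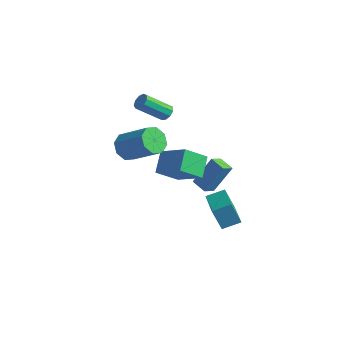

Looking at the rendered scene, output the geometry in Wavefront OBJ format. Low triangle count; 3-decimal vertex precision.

v -1.343 -0.49 2.261
v -1.178 -0.209 2.666
v -1.871 -1.408 3.784
v -2.037 -1.69 3.379
v -1.505 -0.107 2.573
v -2.199 -1.306 3.69
v -1.757 -0.184 2.333
v -2.45 -1.383 3.451
v -1.815 -0.404 2.061
v -2.509 -1.604 3.178
v -1.653 -0.665 1.882
v -2.346 -1.865 2.999
v -1.345 -0.844 1.88
v -2.039 -2.044 2.998
v -1.037 -0.857 2.057
v -1.73 -2.057 3.175
v -0.872 -0.699 2.33
v -1.565 -1.898 3.447
v -0.928 -0.443 2.57
v -1.621 -1.642 3.688
v 2.831 -0.653 -4.594
v 2.42 -0.982 -3.254
v 1.311 0.454 -4.788
v 0.901 0.125 -3.448
v 3.399 0.195 -4.212
v 2.989 -0.134 -2.872
v 1.88 1.302 -4.406
v 1.469 0.973 -3.066
v -1.035 -3.636 1.3
v -0.549 -3.57 0.582
v 1.121 -3.239 1.741
v 0.635 -3.304 2.46
v -0.799 -2.984 0.774
v 0.871 -2.653 1.934
v -1.187 -2.779 1.275
v 0.483 -2.448 2.435
v -1.486 -3.076 1.791
v 0.184 -2.745 2.95
v -1.521 -3.701 2.019
v 0.149 -3.37 3.178
v -1.271 -4.287 1.826
v 0.399 -3.956 2.986
v -0.883 -4.492 1.325
v 0.787 -4.161 2.485
v -0.584 -4.195 0.81
v 1.086 -3.864 1.969
v 1.916 -1.015 -1.926
v 1.012 -0.946 -1.676
v 1.867 -0.278 -2.304
v 0.963 -0.209 -2.054
v 2.417 -0.171 -0.346
v 1.513 -0.102 -0.096
v 2.368 0.566 -0.724
v 1.464 0.635 -0.474
v 1.568 -2.591 -0.401
v 1.128 -3.728 0.49
v 1.032 -1.698 0.473
v 0.593 -2.834 1.365
v 3.207 -2.506 0.515
v 2.768 -3.642 1.407
v 2.672 -1.612 1.39
v 2.232 -2.749 2.281
f 2 1 5
f 2 5 3
f 3 5 6
f 3 6 4
f 5 1 7
f 5 7 6
f 6 7 8
f 6 8 4
f 7 1 9
f 7 9 8
f 8 9 10
f 8 10 4
f 9 1 11
f 9 11 10
f 10 11 12
f 10 12 4
f 11 1 13
f 11 13 12
f 12 13 14
f 12 14 4
f 13 1 15
f 13 15 14
f 14 15 16
f 14 16 4
f 15 1 17
f 15 17 16
f 16 17 18
f 16 18 4
f 17 1 19
f 17 19 18
f 18 19 20
f 18 20 4
f 19 1 2
f 19 2 20
f 20 2 3
f 20 3 4
f 22 24 21
f 25 22 21
f 21 24 23
f 23 25 21
f 22 28 24
f 26 22 25
f 26 28 22
f 24 28 23
f 27 25 23
f 23 28 27
f 27 26 25
f 28 26 27
f 30 29 33
f 30 33 31
f 31 33 34
f 31 34 32
f 33 29 35
f 33 35 34
f 34 35 36
f 34 36 32
f 35 29 37
f 35 37 36
f 36 37 38
f 36 38 32
f 37 29 39
f 37 39 38
f 38 39 40
f 38 40 32
f 39 29 41
f 39 41 40
f 40 41 42
f 40 42 32
f 41 29 43
f 41 43 42
f 42 43 44
f 42 44 32
f 43 29 45
f 43 45 44
f 44 45 46
f 44 46 32
f 45 29 30
f 45 30 46
f 46 30 31
f 46 31 32
f 48 50 47
f 51 48 47
f 47 50 49
f 49 51 47
f 48 54 50
f 52 48 51
f 52 54 48
f 50 54 49
f 53 51 49
f 49 54 53
f 53 52 51
f 54 52 53
f 56 58 55
f 59 56 55
f 55 58 57
f 57 59 55
f 56 62 58
f 60 56 59
f 60 62 56
f 58 62 57
f 61 59 57
f 57 62 61
f 61 60 59
f 62 60 61



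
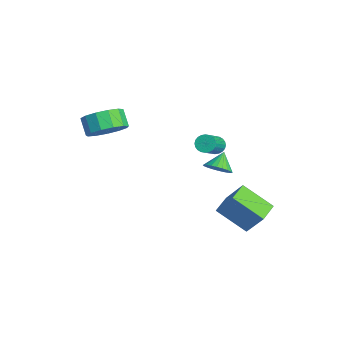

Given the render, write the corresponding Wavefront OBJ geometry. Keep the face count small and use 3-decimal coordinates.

v 0.397 1.954 -1.409
v 0.753 2.311 -1.483
v 1.799 1.484 -0.445
v 1.443 1.126 -0.371
v 0.656 2.385 -1.326
v 1.702 1.558 -0.288
v 0.519 2.393 -1.182
v 1.565 1.566 -0.144
v 0.364 2.335 -1.072
v 1.41 1.508 -0.034
v 0.214 2.218 -1.013
v 1.26 1.391 0.025
v 0.091 2.061 -1.015
v 1.137 1.234 0.023
v 0.016 1.888 -1.077
v 1.062 1.061 -0.039
v -0.002 1.725 -1.189
v 1.044 0.898 -0.151
v 0.041 1.596 -1.335
v 1.087 0.769 -0.297
v 0.138 1.522 -1.492
v 1.184 0.695 -0.454
v 0.275 1.514 -1.636
v 1.321 0.687 -0.598
v 0.43 1.572 -1.746
v 1.476 0.745 -0.708
v 0.58 1.689 -1.805
v 1.626 0.862 -0.767
v 0.703 1.846 -1.803
v 1.749 1.019 -0.765
v 0.778 2.019 -1.741
v 1.824 1.192 -0.703
v 0.796 2.182 -1.629
v 1.842 1.355 -0.591
v -0.702 2.458 -4.032
v -0.157 2.949 -3.938
v -1.278 2.962 -3.328
v -0.308 3.072 -4.151
v -0.519 3.103 -4.345
v -0.758 3.034 -4.492
v -0.989 2.879 -4.569
v -1.176 2.659 -4.564
v -1.291 2.408 -4.478
v -1.316 2.165 -4.324
v -1.248 1.966 -4.126
v -1.096 1.843 -3.913
v -0.885 1.813 -3.719
v -0.646 1.881 -3.572
v -0.415 2.036 -3.495
v -0.228 2.256 -3.5
v -0.114 2.507 -3.586
v -0.088 2.75 -3.74
v 3.541 0.973 -3.471
v 4.234 1.524 -2.174
v 2.747 1.727 -3.366
v 3.439 2.278 -2.07
v 4.501 2.122 -4.47
v 5.193 2.673 -3.174
v 3.706 2.876 -4.366
v 4.399 3.427 -3.069
v -1.038 -2.821 -0.4
v -0.379 -3.283 0.243
v -1.104 -3.34 0.944
v -1.762 -2.879 0.3
v -0.33 -2.713 0.34
v -1.055 -2.77 1.041
v -0.506 -2.177 0.202
v -1.231 -2.234 0.903
v -0.85 -1.846 -0.127
v -1.575 -1.903 0.574
v -1.254 -1.825 -0.543
v -1.979 -1.882 0.157
v -1.59 -2.12 -0.914
v -2.315 -2.177 -0.213
v -1.749 -2.638 -1.122
v -2.474 -2.695 -0.421
v -1.683 -3.214 -1.1
v -2.408 -3.271 -0.4
v -1.412 -3.665 -0.857
v -2.137 -3.723 -0.156
v -1.022 -3.849 -0.468
v -1.747 -3.906 0.233
v -0.637 -3.706 -0.058
v -1.362 -3.764 0.643
f 2 1 5
f 2 5 3
f 3 5 6
f 3 6 4
f 5 1 7
f 5 7 6
f 6 7 8
f 6 8 4
f 7 1 9
f 7 9 8
f 8 9 10
f 8 10 4
f 9 1 11
f 9 11 10
f 10 11 12
f 10 12 4
f 11 1 13
f 11 13 12
f 12 13 14
f 12 14 4
f 13 1 15
f 13 15 14
f 14 15 16
f 14 16 4
f 15 1 17
f 15 17 16
f 16 17 18
f 16 18 4
f 17 1 19
f 17 19 18
f 18 19 20
f 18 20 4
f 19 1 21
f 19 21 20
f 20 21 22
f 20 22 4
f 21 1 23
f 21 23 22
f 22 23 24
f 22 24 4
f 23 1 25
f 23 25 24
f 24 25 26
f 24 26 4
f 25 1 27
f 25 27 26
f 26 27 28
f 26 28 4
f 27 1 29
f 27 29 28
f 28 29 30
f 28 30 4
f 29 1 31
f 29 31 30
f 30 31 32
f 30 32 4
f 31 1 33
f 31 33 32
f 32 33 34
f 32 34 4
f 33 1 2
f 33 2 34
f 34 2 3
f 34 3 4
f 36 35 38
f 36 38 37
f 38 35 39
f 38 39 37
f 39 35 40
f 39 40 37
f 40 35 41
f 40 41 37
f 41 35 42
f 41 42 37
f 42 35 43
f 42 43 37
f 43 35 44
f 43 44 37
f 44 35 45
f 44 45 37
f 45 35 46
f 45 46 37
f 46 35 47
f 46 47 37
f 47 35 48
f 47 48 37
f 48 35 49
f 48 49 37
f 49 35 50
f 49 50 37
f 50 35 51
f 50 51 37
f 51 35 52
f 51 52 37
f 52 35 36
f 52 36 37
f 54 56 53
f 57 54 53
f 53 56 55
f 55 57 53
f 54 60 56
f 58 54 57
f 58 60 54
f 56 60 55
f 59 57 55
f 55 60 59
f 59 58 57
f 60 58 59
f 62 61 65
f 62 65 63
f 63 65 66
f 63 66 64
f 65 61 67
f 65 67 66
f 66 67 68
f 66 68 64
f 67 61 69
f 67 69 68
f 68 69 70
f 68 70 64
f 69 61 71
f 69 71 70
f 70 71 72
f 70 72 64
f 71 61 73
f 71 73 72
f 72 73 74
f 72 74 64
f 73 61 75
f 73 75 74
f 74 75 76
f 74 76 64
f 75 61 77
f 75 77 76
f 76 77 78
f 76 78 64
f 77 61 79
f 77 79 78
f 78 79 80
f 78 80 64
f 79 61 81
f 79 81 80
f 80 81 82
f 80 82 64
f 81 61 83
f 81 83 82
f 82 83 84
f 82 84 64
f 83 61 62
f 83 62 84
f 84 62 63
f 84 63 64



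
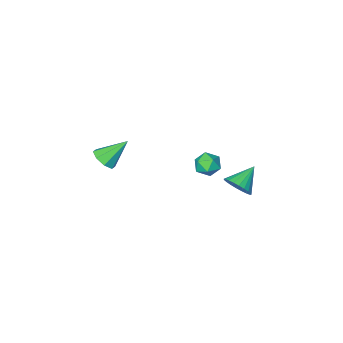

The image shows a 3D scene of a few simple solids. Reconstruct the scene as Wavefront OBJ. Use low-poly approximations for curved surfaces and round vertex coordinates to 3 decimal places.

v 3.552 1.034 0.796
v 3.897 0.765 1.221
v 2.628 1.346 1.744
v 3.998 1.218 1.171
v 3.838 1.563 0.901
v 3.51 1.599 0.57
v 3.208 1.304 0.371
v 3.107 0.851 0.422
v 3.267 0.505 0.692
v 3.594 0.469 1.023
v -1.831 2.581 -2.199
v -1.421 2.276 -1.735
v -2.829 2.299 -1.501
v -1.427 2.528 -1.641
v -1.495 2.789 -1.633
v -1.613 3.018 -1.711
v -1.765 3.18 -1.862
v -1.927 3.251 -2.065
v -2.074 3.22 -2.289
v -2.184 3.092 -2.498
v -2.241 2.886 -2.662
v -2.234 2.634 -2.756
v -2.167 2.373 -2.764
v -2.048 2.144 -2.687
v -1.896 1.982 -2.535
v -1.735 1.911 -2.332
v -1.587 1.942 -2.108
v -1.477 2.07 -1.899
v -1.9 1.174 -2.05
v -1.528 0.948 -2.535
v -1.652 0.332 -1.465
v -1.28 0.106 -1.95
v -1.098 0.639 -1.622
v -1.252 1.159 -1.983
v -1.928 0.121 -2.017
v -2.082 0.641 -2.378
v -1.545 0.297 -2.514
v -1.033 0.617 -2.271
v -2.147 0.663 -1.729
v -1.635 0.983 -1.486
f 2 1 4
f 2 4 3
f 4 1 5
f 4 5 3
f 5 1 6
f 5 6 3
f 6 1 7
f 6 7 3
f 7 1 8
f 7 8 3
f 8 1 9
f 8 9 3
f 9 1 10
f 9 10 3
f 10 1 2
f 10 2 3
f 12 11 14
f 12 14 13
f 14 11 15
f 14 15 13
f 15 11 16
f 15 16 13
f 16 11 17
f 16 17 13
f 17 11 18
f 17 18 13
f 18 11 19
f 18 19 13
f 19 11 20
f 19 20 13
f 20 11 21
f 20 21 13
f 21 11 22
f 21 22 13
f 22 11 23
f 22 23 13
f 23 11 24
f 23 24 13
f 24 11 25
f 24 25 13
f 25 11 26
f 25 26 13
f 26 11 27
f 26 27 13
f 27 11 28
f 27 28 13
f 28 11 12
f 28 12 13
f 29 40 34
f 29 34 30
f 29 30 36
f 29 36 39
f 29 39 40
f 30 34 38
f 34 40 33
f 40 39 31
f 39 36 35
f 36 30 37
f 32 38 33
f 32 33 31
f 32 31 35
f 32 35 37
f 32 37 38
f 33 38 34
f 31 33 40
f 35 31 39
f 37 35 36
f 38 37 30



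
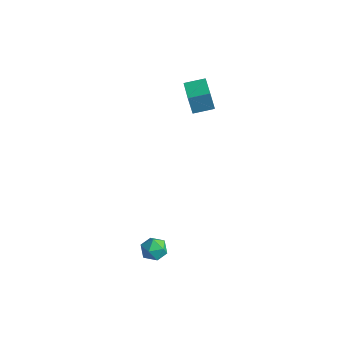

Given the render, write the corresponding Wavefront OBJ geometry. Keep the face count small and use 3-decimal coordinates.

v -2.255 2.896 1.132
v -2.503 2.787 2.3
v -3.488 3.801 0.954
v -3.737 3.691 2.123
v -1.603 3.829 1.357
v -1.852 3.719 2.526
v -2.837 4.733 1.18
v -3.085 4.624 2.348
v 0.529 -2.722 -3.232
v 0.903 -2.496 -3.837
v 1.337 -3.604 -3.063
v 1.711 -3.378 -3.668
v 1.701 -2.953 -3.054
v 1.202 -2.408 -3.159
v 1.038 -3.692 -3.741
v 0.539 -3.147 -3.846
v 1.218 -3.095 -4.152
v 1.628 -2.638 -3.727
v 0.612 -3.462 -3.173
v 1.022 -3.005 -2.748
f 2 4 1
f 5 2 1
f 1 4 3
f 3 5 1
f 2 8 4
f 6 2 5
f 6 8 2
f 4 8 3
f 7 5 3
f 3 8 7
f 7 6 5
f 8 6 7
f 9 20 14
f 9 14 10
f 9 10 16
f 9 16 19
f 9 19 20
f 10 14 18
f 14 20 13
f 20 19 11
f 19 16 15
f 16 10 17
f 12 18 13
f 12 13 11
f 12 11 15
f 12 15 17
f 12 17 18
f 13 18 14
f 11 13 20
f 15 11 19
f 17 15 16
f 18 17 10



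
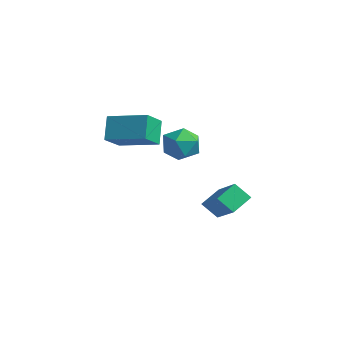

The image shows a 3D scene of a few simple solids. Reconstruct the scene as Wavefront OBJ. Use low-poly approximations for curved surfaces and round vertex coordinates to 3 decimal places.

v -2.62 -1.461 2.881
v -2.087 -2.651 3.72
v -0.831 -0.377 3.284
v -0.299 -1.566 4.123
v -2.001 -2.034 1.677
v -1.469 -3.223 2.516
v -0.213 -0.949 2.08
v 0.32 -2.139 2.919
v -1.663 1.143 1.918
v -0.747 1.734 1.823
v -0.853 -0.234 1.157
v 0.063 0.357 1.062
v -0.285 0.041 2.05
v -0.785 0.893 2.52
v -0.815 0.607 0.46
v -1.315 1.459 0.93
v -0.223 1.403 0.922
v 0.104 1.053 1.905
v -1.704 0.447 1.075
v -1.377 0.097 2.058
v -1.157 2.254 -3.121
v -1.312 3.451 -2.495
v -0.515 2.77 -3.951
v -0.67 3.968 -3.326
v 0.59 1.892 -1.994
v 0.435 3.09 -1.369
v 1.232 2.409 -2.825
v 1.077 3.606 -2.199
f 2 4 1
f 5 2 1
f 1 4 3
f 3 5 1
f 2 8 4
f 6 2 5
f 6 8 2
f 4 8 3
f 7 5 3
f 3 8 7
f 7 6 5
f 8 6 7
f 9 20 14
f 9 14 10
f 9 10 16
f 9 16 19
f 9 19 20
f 10 14 18
f 14 20 13
f 20 19 11
f 19 16 15
f 16 10 17
f 12 18 13
f 12 13 11
f 12 11 15
f 12 15 17
f 12 17 18
f 13 18 14
f 11 13 20
f 15 11 19
f 17 15 16
f 18 17 10
f 22 24 21
f 25 22 21
f 21 24 23
f 23 25 21
f 22 28 24
f 26 22 25
f 26 28 22
f 24 28 23
f 27 25 23
f 23 28 27
f 27 26 25
f 28 26 27



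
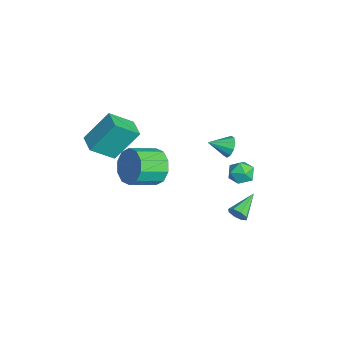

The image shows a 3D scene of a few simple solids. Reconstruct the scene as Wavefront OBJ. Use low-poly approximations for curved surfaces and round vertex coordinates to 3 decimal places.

v 1.133 -2.411 3.584
v 1.773 -2.516 2.917
v 2.166 -3.754 3.489
v 1.527 -3.649 4.156
v 2.017 -2.236 3.355
v 2.411 -3.474 3.927
v 1.925 -2.022 3.88
v 2.318 -3.261 4.453
v 1.529 -1.957 4.293
v 1.923 -3.196 4.865
v 0.983 -2.066 4.434
v 1.376 -3.304 5.007
v 0.494 -2.306 4.251
v 0.887 -3.544 4.823
v 0.249 -2.586 3.813
v 0.643 -3.824 4.385
v 0.342 -2.799 3.287
v 0.735 -4.038 3.86
v 0.737 -2.864 2.875
v 1.131 -4.103 3.447
v 1.284 -2.756 2.733
v 1.677 -3.994 3.306
v -1.832 2.581 -0.012
v -1.338 2.081 0.027
v -2.422 1.939 -0.747
v -1.928 1.439 -0.708
v -2.341 1.57 -0.153
v -1.977 1.967 0.302
v -1.783 2.053 -1.022
v -1.419 2.45 -0.567
v -1.308 1.755 -0.597
v -1.652 1.456 -0.06
v -2.108 2.564 -0.66
v -2.452 2.265 -0.123
v -0.156 1.505 -1.771
v 0.131 1.587 -1.357
v -1.124 2.455 -1.289
v 0.22 1.828 -1.652
v 0.089 1.878 -2.016
v -0.185 1.71 -2.237
v -0.443 1.422 -2.184
v -0.532 1.182 -1.89
v -0.401 1.131 -1.526
v -0.126 1.299 -1.305
v -4.125 -4.915 1.305
v -4.27 -3.705 2.79
v -4.291 -3.751 0.342
v -4.436 -2.542 1.826
v -3.104 -4.778 1.294
v -3.249 -3.569 2.778
v -3.27 -3.615 0.33
v -3.415 -2.405 1.815
v -3.178 1.701 0.443
v -2.907 1.921 0.943
v -3.202 0.699 0.897
v -3.28 1.951 0.99
v -3.614 1.886 0.828
v -3.781 1.75 0.519
v -3.719 1.595 0.181
v -3.449 1.481 -0.057
v -3.076 1.451 -0.104
v -2.742 1.516 0.058
v -2.575 1.652 0.367
v -2.638 1.807 0.705
f 2 1 5
f 2 5 3
f 3 5 6
f 3 6 4
f 5 1 7
f 5 7 6
f 6 7 8
f 6 8 4
f 7 1 9
f 7 9 8
f 8 9 10
f 8 10 4
f 9 1 11
f 9 11 10
f 10 11 12
f 10 12 4
f 11 1 13
f 11 13 12
f 12 13 14
f 12 14 4
f 13 1 15
f 13 15 14
f 14 15 16
f 14 16 4
f 15 1 17
f 15 17 16
f 16 17 18
f 16 18 4
f 17 1 19
f 17 19 18
f 18 19 20
f 18 20 4
f 19 1 21
f 19 21 20
f 20 21 22
f 20 22 4
f 21 1 2
f 21 2 22
f 22 2 3
f 22 3 4
f 23 34 28
f 23 28 24
f 23 24 30
f 23 30 33
f 23 33 34
f 24 28 32
f 28 34 27
f 34 33 25
f 33 30 29
f 30 24 31
f 26 32 27
f 26 27 25
f 26 25 29
f 26 29 31
f 26 31 32
f 27 32 28
f 25 27 34
f 29 25 33
f 31 29 30
f 32 31 24
f 36 35 38
f 36 38 37
f 38 35 39
f 38 39 37
f 39 35 40
f 39 40 37
f 40 35 41
f 40 41 37
f 41 35 42
f 41 42 37
f 42 35 43
f 42 43 37
f 43 35 44
f 43 44 37
f 44 35 36
f 44 36 37
f 46 48 45
f 49 46 45
f 45 48 47
f 47 49 45
f 46 52 48
f 50 46 49
f 50 52 46
f 48 52 47
f 51 49 47
f 47 52 51
f 51 50 49
f 52 50 51
f 54 53 56
f 54 56 55
f 56 53 57
f 56 57 55
f 57 53 58
f 57 58 55
f 58 53 59
f 58 59 55
f 59 53 60
f 59 60 55
f 60 53 61
f 60 61 55
f 61 53 62
f 61 62 55
f 62 53 63
f 62 63 55
f 63 53 64
f 63 64 55
f 64 53 54
f 64 54 55



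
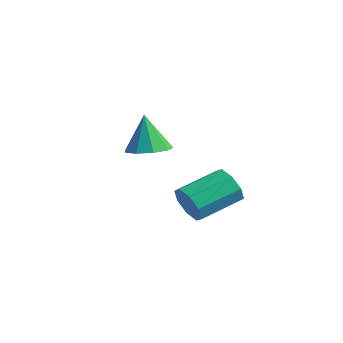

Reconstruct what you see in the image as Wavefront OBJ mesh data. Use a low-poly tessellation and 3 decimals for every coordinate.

v 1.58 2.028 -3.457
v 2.071 1.687 -2.68
v 2.411 3.711 -2.007
v 1.92 4.052 -2.783
v 2.517 1.809 -3.271
v 2.857 3.833 -2.597
v 2.414 2.059 -3.97
v 2.754 4.083 -3.297
v 1.823 2.291 -4.369
v 2.163 4.315 -3.696
v 1.089 2.369 -4.233
v 1.429 4.393 -3.56
v 0.643 2.247 -3.643
v 0.983 4.271 -2.969
v 0.746 1.997 -2.943
v 1.086 4.021 -2.27
v 1.337 1.765 -2.544
v 1.677 3.789 -1.871
v -3.262 3.87 -2.522
v -2.615 4.742 -2.43
v -3.778 4.05 -0.598
v -3.301 4.953 -2.634
v -3.968 4.657 -2.785
v -4.305 3.993 -2.813
v -4.154 3.271 -2.705
v -3.586 2.829 -2.511
v -2.866 2.874 -2.322
v -2.331 3.385 -2.227
v -2.232 4.123 -2.27
f 2 1 5
f 2 5 3
f 3 5 6
f 3 6 4
f 5 1 7
f 5 7 6
f 6 7 8
f 6 8 4
f 7 1 9
f 7 9 8
f 8 9 10
f 8 10 4
f 9 1 11
f 9 11 10
f 10 11 12
f 10 12 4
f 11 1 13
f 11 13 12
f 12 13 14
f 12 14 4
f 13 1 15
f 13 15 14
f 14 15 16
f 14 16 4
f 15 1 17
f 15 17 16
f 16 17 18
f 16 18 4
f 17 1 2
f 17 2 18
f 18 2 3
f 18 3 4
f 20 19 22
f 20 22 21
f 22 19 23
f 22 23 21
f 23 19 24
f 23 24 21
f 24 19 25
f 24 25 21
f 25 19 26
f 25 26 21
f 26 19 27
f 26 27 21
f 27 19 28
f 27 28 21
f 28 19 29
f 28 29 21
f 29 19 20
f 29 20 21



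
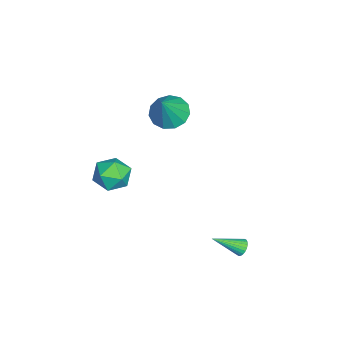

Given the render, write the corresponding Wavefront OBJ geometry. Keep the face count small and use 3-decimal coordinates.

v 2.466 4.181 -3.826
v 2.967 4.2 -4
v 2.854 2.679 -2.874
v 2.98 4.313 -3.827
v 2.915 4.405 -3.654
v 2.782 4.464 -3.507
v 2.601 4.48 -3.409
v 2.399 4.45 -3.374
v 2.208 4.379 -3.408
v 2.056 4.278 -3.505
v 1.966 4.163 -3.652
v 1.953 4.05 -3.824
v 2.018 3.957 -3.997
v 2.151 3.898 -4.144
v 2.332 3.883 -4.243
v 2.534 3.912 -4.278
v 2.725 3.983 -4.244
v 2.877 4.084 -4.146
v 1.463 -1.584 1.135
v 2.515 -1.916 1.167
v 0.985 -3.164 0.453
v 2.037 -3.496 0.485
v 1.477 -3.346 1.424
v 1.772 -2.37 1.846
v 1.728 -2.71 -0.226
v 2.023 -1.734 0.196
v 2.679 -2.612 0.326
v 2.524 -3.006 1.346
v 0.976 -2.074 0.274
v 0.821 -2.468 1.294
v -2.287 -0.125 2.563
v -1.394 -0.329 1.954
v -1.133 -0.375 4.337
v -1.405 0.284 2.048
v -1.697 0.767 2.305
v -2.175 0.966 2.645
v -2.689 0.819 2.958
v -3.076 0.372 3.146
v -3.211 -0.232 3.149
v -3.053 -0.803 2.966
v -2.652 -1.159 2.655
v -2.135 -1.186 2.315
v -1.665 -0.877 2.054
f 2 1 4
f 2 4 3
f 4 1 5
f 4 5 3
f 5 1 6
f 5 6 3
f 6 1 7
f 6 7 3
f 7 1 8
f 7 8 3
f 8 1 9
f 8 9 3
f 9 1 10
f 9 10 3
f 10 1 11
f 10 11 3
f 11 1 12
f 11 12 3
f 12 1 13
f 12 13 3
f 13 1 14
f 13 14 3
f 14 1 15
f 14 15 3
f 15 1 16
f 15 16 3
f 16 1 17
f 16 17 3
f 17 1 18
f 17 18 3
f 18 1 2
f 18 2 3
f 19 30 24
f 19 24 20
f 19 20 26
f 19 26 29
f 19 29 30
f 20 24 28
f 24 30 23
f 30 29 21
f 29 26 25
f 26 20 27
f 22 28 23
f 22 23 21
f 22 21 25
f 22 25 27
f 22 27 28
f 23 28 24
f 21 23 30
f 25 21 29
f 27 25 26
f 28 27 20
f 32 31 34
f 32 34 33
f 34 31 35
f 34 35 33
f 35 31 36
f 35 36 33
f 36 31 37
f 36 37 33
f 37 31 38
f 37 38 33
f 38 31 39
f 38 39 33
f 39 31 40
f 39 40 33
f 40 31 41
f 40 41 33
f 41 31 42
f 41 42 33
f 42 31 43
f 42 43 33
f 43 31 32
f 43 32 33



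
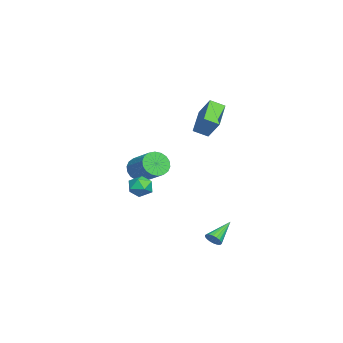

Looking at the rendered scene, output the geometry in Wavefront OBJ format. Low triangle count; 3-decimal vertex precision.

v -2.633 1.413 2.169
v -4.468 1.534 3.052
v -2.794 2.3 1.714
v -4.629 2.421 2.596
v -2.011 2.139 3.364
v -3.846 2.26 4.246
v -2.172 3.026 2.908
v -4.007 3.147 3.791
v 3.944 3.421 -3.662
v 4.145 3.213 -3.195
v 2.716 4.219 -2.778
v 4.267 3.425 -3.217
v 4.324 3.635 -3.327
v 4.306 3.804 -3.504
v 4.216 3.896 -3.712
v 4.073 3.895 -3.91
v 3.904 3.8 -4.059
v 3.742 3.63 -4.13
v 3.621 3.418 -4.107
v 3.564 3.207 -3.997
v 3.581 3.039 -3.82
v 3.671 2.946 -3.612
v 3.815 2.948 -3.414
v 3.984 3.043 -3.265
v -4.527 -1.975 -1.816
v -3.893 -2.669 -1.813
v -2.639 -1.518 -0.821
v -3.273 -0.825 -0.824
v -3.803 -2.463 -2.166
v -2.549 -1.312 -1.174
v -3.857 -2.159 -2.449
v -2.603 -1.009 -1.457
v -4.044 -1.82 -2.607
v -2.79 -0.669 -1.615
v -4.326 -1.511 -2.608
v -3.072 -0.361 -1.616
v -4.648 -1.295 -2.453
v -3.394 -0.144 -1.461
v -4.946 -1.213 -2.171
v -3.692 -0.062 -1.179
v -5.161 -1.282 -1.819
v -3.907 -0.131 -0.827
v -5.251 -1.488 -1.466
v -3.997 -0.337 -0.474
v -5.197 -1.791 -1.183
v -3.943 -0.641 -0.191
v -5.01 -2.131 -1.025
v -3.756 -0.98 -0.033
v -4.728 -2.439 -1.024
v -3.474 -1.289 -0.032
v -4.406 -2.656 -1.179
v -3.152 -1.505 -0.187
v -4.108 -2.738 -1.461
v -2.854 -1.587 -0.469
v 2.24 -0.218 -0.922
v 2.833 -0.572 -0.48
v 1.427 -1.228 -0.64
v 2.02 -1.582 -0.198
v 1.667 -0.891 0.068
v 2.17 -0.267 -0.107
v 2.09 -1.533 -1.013
v 2.593 -0.909 -1.188
v 2.741 -1.385 -0.536
v 2.479 -0.988 0.132
v 1.781 -0.812 -1.252
v 1.519 -0.415 -0.584
f 2 4 1
f 5 2 1
f 1 4 3
f 3 5 1
f 2 8 4
f 6 2 5
f 6 8 2
f 4 8 3
f 7 5 3
f 3 8 7
f 7 6 5
f 8 6 7
f 10 9 12
f 10 12 11
f 12 9 13
f 12 13 11
f 13 9 14
f 13 14 11
f 14 9 15
f 14 15 11
f 15 9 16
f 15 16 11
f 16 9 17
f 16 17 11
f 17 9 18
f 17 18 11
f 18 9 19
f 18 19 11
f 19 9 20
f 19 20 11
f 20 9 21
f 20 21 11
f 21 9 22
f 21 22 11
f 22 9 23
f 22 23 11
f 23 9 24
f 23 24 11
f 24 9 10
f 24 10 11
f 26 25 29
f 26 29 27
f 27 29 30
f 27 30 28
f 29 25 31
f 29 31 30
f 30 31 32
f 30 32 28
f 31 25 33
f 31 33 32
f 32 33 34
f 32 34 28
f 33 25 35
f 33 35 34
f 34 35 36
f 34 36 28
f 35 25 37
f 35 37 36
f 36 37 38
f 36 38 28
f 37 25 39
f 37 39 38
f 38 39 40
f 38 40 28
f 39 25 41
f 39 41 40
f 40 41 42
f 40 42 28
f 41 25 43
f 41 43 42
f 42 43 44
f 42 44 28
f 43 25 45
f 43 45 44
f 44 45 46
f 44 46 28
f 45 25 47
f 45 47 46
f 46 47 48
f 46 48 28
f 47 25 49
f 47 49 48
f 48 49 50
f 48 50 28
f 49 25 51
f 49 51 50
f 50 51 52
f 50 52 28
f 51 25 53
f 51 53 52
f 52 53 54
f 52 54 28
f 53 25 26
f 53 26 54
f 54 26 27
f 54 27 28
f 55 66 60
f 55 60 56
f 55 56 62
f 55 62 65
f 55 65 66
f 56 60 64
f 60 66 59
f 66 65 57
f 65 62 61
f 62 56 63
f 58 64 59
f 58 59 57
f 58 57 61
f 58 61 63
f 58 63 64
f 59 64 60
f 57 59 66
f 61 57 65
f 63 61 62
f 64 63 56



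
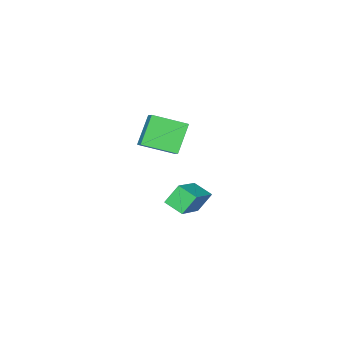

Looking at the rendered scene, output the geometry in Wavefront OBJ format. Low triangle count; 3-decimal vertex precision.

v -3.338 0.618 -2.628
v -3.954 0.947 -1.664
v -3.431 1.617 -3.028
v -4.047 1.946 -2.064
v -1.593 1.154 -1.696
v -2.209 1.483 -0.732
v -1.686 2.153 -2.096
v -2.302 2.482 -1.132
v -2.276 1.795 3.474
v -1.781 2.457 3.981
v -1.245 2.048 2.134
v -0.749 2.71 2.641
v -1.211 0.55 4.059
v -0.715 1.212 4.566
v -0.179 0.803 2.719
v 0.316 1.465 3.226
f 2 4 1
f 5 2 1
f 1 4 3
f 3 5 1
f 2 8 4
f 6 2 5
f 6 8 2
f 4 8 3
f 7 5 3
f 3 8 7
f 7 6 5
f 8 6 7
f 10 12 9
f 13 10 9
f 9 12 11
f 11 13 9
f 10 16 12
f 14 10 13
f 14 16 10
f 12 16 11
f 15 13 11
f 11 16 15
f 15 14 13
f 16 14 15



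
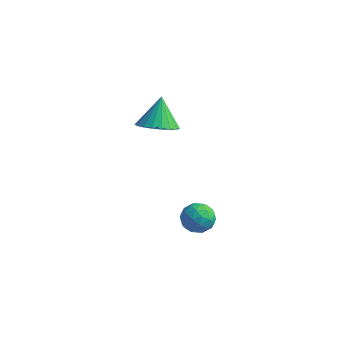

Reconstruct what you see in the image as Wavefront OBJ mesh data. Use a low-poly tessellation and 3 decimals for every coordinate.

v 0.328 0.902 -2.371
v 0.652 1.43 -2.971
v 1.608 0.71 -1.849
v 1.932 1.238 -2.449
v 1.433 1.553 -1.821
v 0.642 1.672 -2.143
v 1.618 0.468 -2.677
v 0.827 0.587 -2.999
v 1.449 1.162 -3.16
v 1.335 1.833 -2.63
v 0.925 0.307 -2.19
v 0.811 0.978 -1.66
v 0.378 1.183 -2.716
v 1.882 0.957 -2.104
v 1.589 1.142 -1.734
v 1.779 1.453 -2.087
v 0.372 1.325 -2.23
v 0.562 1.636 -2.583
v 1.021 1.708 -1.907
v 1.698 0.504 -2.237
v 1.888 0.815 -2.59
v 0.481 0.687 -2.733
v 0.671 0.998 -3.086
v 1.239 0.432 -2.913
v 1.037 1.336 -3.18
v 1.789 1.223 -2.874
v 1.605 0.77 -3.008
v 1.14 0.84 -3.197
v 0.969 1.73 -2.869
v 1.721 1.617 -2.563
v 1.428 1.803 -2.193
v 0.963 1.872 -2.383
v 1.438 1.572 -2.98
v 0.539 0.523 -2.257
v 1.291 0.41 -1.951
v 1.297 0.268 -2.437
v 0.832 0.337 -2.627
v 0.471 0.917 -1.946
v 1.223 0.804 -1.64
v 1.12 1.3 -1.623
v 0.655 1.37 -1.812
v 0.822 0.568 -1.84
v -1.135 1.079 2.795
v -0.21 0.832 3.115
v -1.445 1.801 4.245
v -0.144 1.208 2.942
v -0.25 1.563 2.743
v -0.509 1.833 2.552
v -0.876 1.974 2.404
v -1.288 1.959 2.324
v -1.674 1.792 2.324
v -1.966 1.502 2.406
v -2.115 1.139 2.556
v -2.094 0.765 2.746
v -1.908 0.446 2.945
v -1.588 0.236 3.118
v -1.189 0.171 3.235
v -0.782 0.264 3.276
v -0.435 0.498 3.233
f 1 38 17
f 38 12 41
f 17 41 6
f 38 41 17
f 1 17 13
f 17 6 18
f 13 18 2
f 17 18 13
f 1 13 22
f 13 2 23
f 22 23 8
f 13 23 22
f 1 22 34
f 22 8 37
f 34 37 11
f 22 37 34
f 1 34 38
f 34 11 42
f 38 42 12
f 34 42 38
f 2 18 29
f 18 6 32
f 29 32 10
f 18 32 29
f 6 41 19
f 41 12 40
f 19 40 5
f 41 40 19
f 12 42 39
f 42 11 35
f 39 35 3
f 42 35 39
f 11 37 36
f 37 8 24
f 36 24 7
f 37 24 36
f 8 23 28
f 23 2 25
f 28 25 9
f 23 25 28
f 4 30 16
f 30 10 31
f 16 31 5
f 30 31 16
f 4 16 14
f 16 5 15
f 14 15 3
f 16 15 14
f 4 14 21
f 14 3 20
f 21 20 7
f 14 20 21
f 4 21 26
f 21 7 27
f 26 27 9
f 21 27 26
f 4 26 30
f 26 9 33
f 30 33 10
f 26 33 30
f 5 31 19
f 31 10 32
f 19 32 6
f 31 32 19
f 3 15 39
f 15 5 40
f 39 40 12
f 15 40 39
f 7 20 36
f 20 3 35
f 36 35 11
f 20 35 36
f 9 27 28
f 27 7 24
f 28 24 8
f 27 24 28
f 10 33 29
f 33 9 25
f 29 25 2
f 33 25 29
f 44 43 46
f 44 46 45
f 46 43 47
f 46 47 45
f 47 43 48
f 47 48 45
f 48 43 49
f 48 49 45
f 49 43 50
f 49 50 45
f 50 43 51
f 50 51 45
f 51 43 52
f 51 52 45
f 52 43 53
f 52 53 45
f 53 43 54
f 53 54 45
f 54 43 55
f 54 55 45
f 55 43 56
f 55 56 45
f 56 43 57
f 56 57 45
f 57 43 58
f 57 58 45
f 58 43 59
f 58 59 45
f 59 43 44
f 59 44 45



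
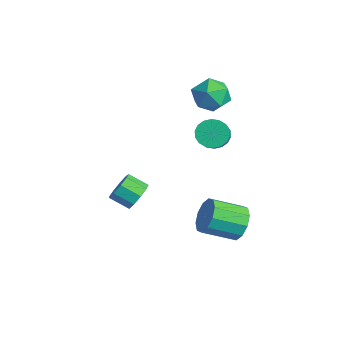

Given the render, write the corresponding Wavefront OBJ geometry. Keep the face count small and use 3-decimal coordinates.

v 1.813 -2.391 -0.038
v 2.196 -3.017 -0.446
v 1.571 -3.776 0.13
v 1.187 -3.149 0.538
v 2.485 -2.889 0.034
v 1.859 -3.648 0.611
v 2.459 -2.529 0.481
v 1.833 -3.288 1.057
v 2.13 -2.103 0.684
v 1.505 -2.862 1.261
v 1.653 -1.812 0.55
v 1.028 -2.571 1.126
v 1.251 -1.792 0.14
v 0.625 -2.551 0.717
v 1.112 -2.052 -0.353
v 0.486 -2.811 0.223
v 1.3 -2.47 -0.699
v 0.675 -3.229 -0.123
v 1.729 -2.851 -0.736
v 1.103 -3.61 -0.159
v -1.305 2.889 1.046
v -0.85 3.624 0.948
v 0.36 3.006 1.936
v -0.095 2.271 2.034
v -1.067 3.698 1.26
v 0.143 3.08 2.248
v -1.331 3.612 1.529
v -0.121 2.994 2.518
v -1.59 3.382 1.703
v -0.38 2.765 2.692
v -1.793 3.055 1.747
v -0.583 2.438 2.735
v -1.899 2.695 1.651
v -0.689 2.078 2.64
v -1.887 2.374 1.436
v -0.677 1.756 2.425
v -1.76 2.154 1.144
v -0.55 1.536 2.132
v -1.543 2.08 0.832
v -0.333 1.462 1.82
v -1.279 2.166 0.562
v -0.069 1.548 1.551
v -1.02 2.395 0.388
v 0.19 1.778 1.377
v -0.817 2.722 0.345
v 0.393 2.105 1.333
v -0.711 3.082 0.44
v 0.499 2.465 1.429
v -0.723 3.404 0.655
v 0.487 2.786 1.644
v -1.19 3.563 4.307
v -0.734 3.003 3.43
v -2.846 2.897 3.87
v -2.39 2.337 2.993
v -2.152 2.017 4.057
v -1.129 2.429 4.326
v -2.451 3.471 2.974
v -1.428 3.883 3.243
v -1.513 2.947 2.606
v -1.329 2.048 3.275
v -2.251 3.852 4.025
v -2.067 2.953 4.694
v 3.072 2.34 -2.474
v 3.605 2.602 -1.62
v 3.181 0.962 -0.852
v 2.648 0.7 -1.706
v 2.997 2.796 -1.543
v 2.573 1.156 -0.774
v 2.418 2.816 -1.82
v 1.994 1.176 -1.052
v 2.089 2.654 -2.348
v 1.664 1.014 -1.58
v 2.135 2.372 -2.924
v 1.71 0.732 -2.155
v 2.539 2.078 -3.328
v 2.115 0.438 -2.56
v 3.147 1.884 -3.406
v 2.723 0.244 -2.637
v 3.726 1.864 -3.128
v 3.302 0.224 -2.36
v 4.056 2.026 -2.6
v 3.631 0.386 -1.832
v 4.01 2.308 -2.025
v 3.585 0.668 -1.256
f 2 1 5
f 2 5 3
f 3 5 6
f 3 6 4
f 5 1 7
f 5 7 6
f 6 7 8
f 6 8 4
f 7 1 9
f 7 9 8
f 8 9 10
f 8 10 4
f 9 1 11
f 9 11 10
f 10 11 12
f 10 12 4
f 11 1 13
f 11 13 12
f 12 13 14
f 12 14 4
f 13 1 15
f 13 15 14
f 14 15 16
f 14 16 4
f 15 1 17
f 15 17 16
f 16 17 18
f 16 18 4
f 17 1 19
f 17 19 18
f 18 19 20
f 18 20 4
f 19 1 2
f 19 2 20
f 20 2 3
f 20 3 4
f 22 21 25
f 22 25 23
f 23 25 26
f 23 26 24
f 25 21 27
f 25 27 26
f 26 27 28
f 26 28 24
f 27 21 29
f 27 29 28
f 28 29 30
f 28 30 24
f 29 21 31
f 29 31 30
f 30 31 32
f 30 32 24
f 31 21 33
f 31 33 32
f 32 33 34
f 32 34 24
f 33 21 35
f 33 35 34
f 34 35 36
f 34 36 24
f 35 21 37
f 35 37 36
f 36 37 38
f 36 38 24
f 37 21 39
f 37 39 38
f 38 39 40
f 38 40 24
f 39 21 41
f 39 41 40
f 40 41 42
f 40 42 24
f 41 21 43
f 41 43 42
f 42 43 44
f 42 44 24
f 43 21 45
f 43 45 44
f 44 45 46
f 44 46 24
f 45 21 47
f 45 47 46
f 46 47 48
f 46 48 24
f 47 21 49
f 47 49 48
f 48 49 50
f 48 50 24
f 49 21 22
f 49 22 50
f 50 22 23
f 50 23 24
f 51 62 56
f 51 56 52
f 51 52 58
f 51 58 61
f 51 61 62
f 52 56 60
f 56 62 55
f 62 61 53
f 61 58 57
f 58 52 59
f 54 60 55
f 54 55 53
f 54 53 57
f 54 57 59
f 54 59 60
f 55 60 56
f 53 55 62
f 57 53 61
f 59 57 58
f 60 59 52
f 64 63 67
f 64 67 65
f 65 67 68
f 65 68 66
f 67 63 69
f 67 69 68
f 68 69 70
f 68 70 66
f 69 63 71
f 69 71 70
f 70 71 72
f 70 72 66
f 71 63 73
f 71 73 72
f 72 73 74
f 72 74 66
f 73 63 75
f 73 75 74
f 74 75 76
f 74 76 66
f 75 63 77
f 75 77 76
f 76 77 78
f 76 78 66
f 77 63 79
f 77 79 78
f 78 79 80
f 78 80 66
f 79 63 81
f 79 81 80
f 80 81 82
f 80 82 66
f 81 63 83
f 81 83 82
f 82 83 84
f 82 84 66
f 83 63 64
f 83 64 84
f 84 64 65
f 84 65 66

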